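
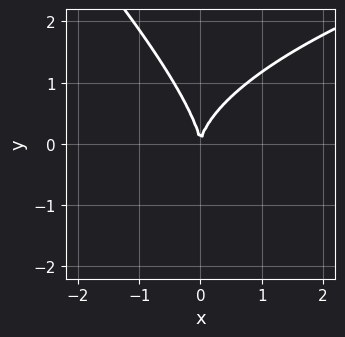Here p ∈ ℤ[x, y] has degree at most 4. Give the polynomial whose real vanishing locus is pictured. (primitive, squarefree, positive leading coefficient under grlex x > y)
x*y^2 + y^3 - 3*x^2

1. deg p = 3. The shape is more complex than any degree-2 curve.
2. From the axis intercepts and sections: one y-axis crossing is at y = 0; one x-axis crossing is at x = 0.
3. These observations pin down the coefficients.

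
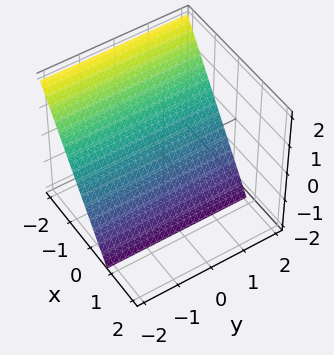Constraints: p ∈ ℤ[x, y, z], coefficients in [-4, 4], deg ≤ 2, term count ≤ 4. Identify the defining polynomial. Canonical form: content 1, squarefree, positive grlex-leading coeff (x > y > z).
(a) The degree is 1 — every cross-section is a straight line — this is a plane.
(b) Against the integer gridlines: the surface avoids every integer y-axis point in the box; one z-axis crossing is at z = -1.
(c) Together with the visible shape, these determine p as stated.

3*x + 2*z + 2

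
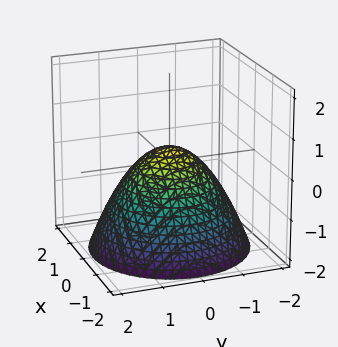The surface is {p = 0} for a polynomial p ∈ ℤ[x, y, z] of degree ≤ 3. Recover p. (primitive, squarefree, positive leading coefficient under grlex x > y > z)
2*x^2 + 2*y^2 + 3*z - 1

First, deg p = 2. No degree-1 surface has this shape.
Then, by symmetry, the surface is invariant under rotation about z: p = q(x² + y², z).
Next, from the visible intercepts: a circular section at z = -1 has radius between 1 and 2.
Finally, these observations pin down the coefficients.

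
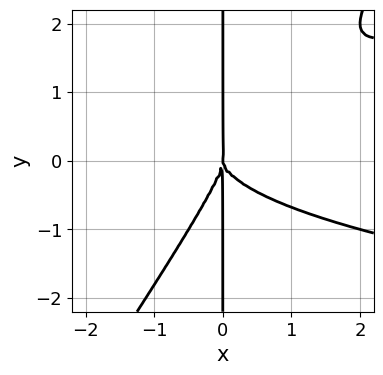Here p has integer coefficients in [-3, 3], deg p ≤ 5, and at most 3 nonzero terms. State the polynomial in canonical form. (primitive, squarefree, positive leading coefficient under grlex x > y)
First, the degree is 4 — the shape is more complex than any degree-3 curve.
Next, observable constraints: it meets the x-axis at x = 0 (among the integer gridlines); every point of the y-axis in the box is on the curve.
Finally, fitting integer coefficients to these (and the overall shape) gives p.

3*x^2*y^2 - 2*x*y^3 - 2*x^3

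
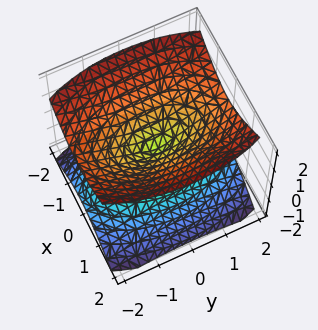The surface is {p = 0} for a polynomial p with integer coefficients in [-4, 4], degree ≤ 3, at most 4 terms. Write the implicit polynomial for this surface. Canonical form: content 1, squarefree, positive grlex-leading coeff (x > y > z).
3*x^2 + y^2 - 3*z^2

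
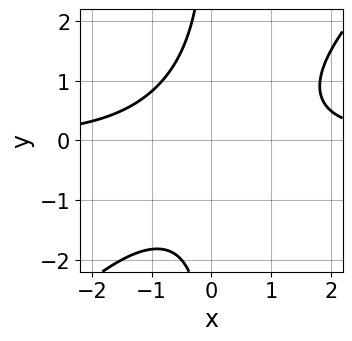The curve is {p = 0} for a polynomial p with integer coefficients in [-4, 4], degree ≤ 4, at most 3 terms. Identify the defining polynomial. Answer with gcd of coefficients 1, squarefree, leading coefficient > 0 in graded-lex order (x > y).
(a) Degree: a generic line meets the curve in up to 3 points, so deg p = 3.
(b) Against the integer gridlines: no y-intercept at any integer in the box; no x-intercept at any integer in the box.
(c) These observations pin down the coefficients.

2*x^2*y - 2*x*y^2 - 3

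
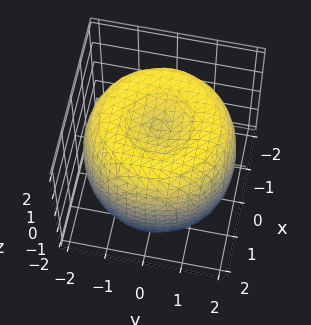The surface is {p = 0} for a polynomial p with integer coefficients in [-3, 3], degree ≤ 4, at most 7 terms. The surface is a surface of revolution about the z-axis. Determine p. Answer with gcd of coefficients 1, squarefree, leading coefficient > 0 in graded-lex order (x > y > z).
(a) deg p = 4. A generic line meets the surface in up to 4 points.
(b) Symmetries: rotational symmetry about the z-axis ⇒ p depends on x, y only through x² + y².
(c) From the visible intercepts: a circular section at z = 0 has radius between 1 and 2.
(d) Assembling these constraints gives the stated polynomial.

x^4 + 2*x^2*y^2 + y^4 - 3*x^2 - 3*y^2 + 2*z^2 - 3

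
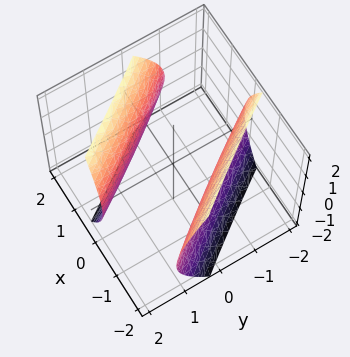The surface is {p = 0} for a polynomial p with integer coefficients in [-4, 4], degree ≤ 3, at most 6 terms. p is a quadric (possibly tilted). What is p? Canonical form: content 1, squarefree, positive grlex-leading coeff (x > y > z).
2*x^2 + 3*x*y + y^2 - z^2 - 3

I count 2 distinct pieces. Treating them together as one polynomial.
deg p = 2. The shape is more complex than any degree-1 surface.
Checking where it meets the axes: no z-intercept at any integer in the box.
Putting this together gives p.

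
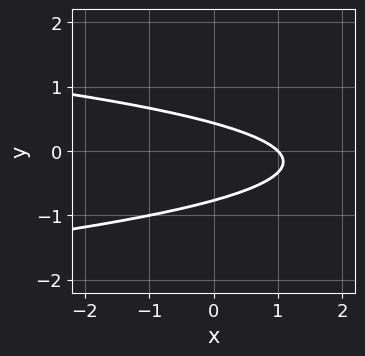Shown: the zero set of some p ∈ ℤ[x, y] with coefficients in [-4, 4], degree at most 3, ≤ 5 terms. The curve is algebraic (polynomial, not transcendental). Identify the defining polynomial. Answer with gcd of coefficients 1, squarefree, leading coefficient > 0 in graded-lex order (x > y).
3*y^2 + x + y - 1

First, deg p = 2. The shape is more complex than any degree-1 curve.
Next, from the visible intercepts: it meets the x-axis at x = 1 (among the integer gridlines).
Finally, assembling these constraints gives the stated polynomial.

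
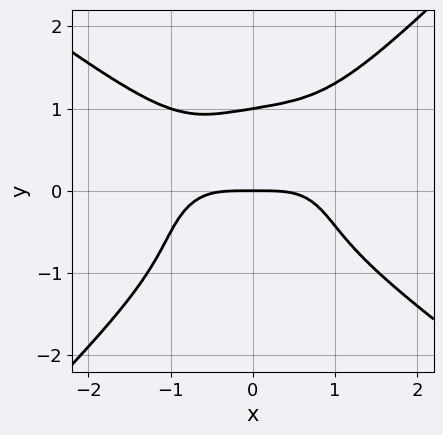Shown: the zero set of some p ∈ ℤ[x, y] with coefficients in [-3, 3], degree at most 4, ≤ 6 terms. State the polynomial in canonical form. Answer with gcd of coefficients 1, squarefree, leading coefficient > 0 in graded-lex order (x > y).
First, the degree is 4 — the shape is more complex than any degree-3 curve.
Then, against the integer gridlines: among the integer gridlines, it crosses the y-axis at y ∈ {0, 1}; it crosses the x-axis at the gridline x = 0.
Finally, the integer polynomial consistent with all of this is the stated p.

x^4 + x*y^3 - 2*y^4 + 2*y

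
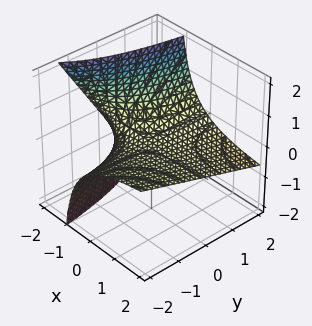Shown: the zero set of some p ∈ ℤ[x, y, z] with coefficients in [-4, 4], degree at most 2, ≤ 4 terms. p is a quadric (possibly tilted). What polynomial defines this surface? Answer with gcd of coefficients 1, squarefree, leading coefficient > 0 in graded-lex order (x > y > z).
First, degree: a generic line meets the surface in up to 2 points, so deg p = 2.
Next, from the axis intercepts and sections: one z-axis crossing is at z = 0; every point of the y-axis in the box is on the surface; every point of the x-axis in the box is on the surface.
Finally, matching integer coefficients to the picture gives p.

x*y + 2*x*z + 3*z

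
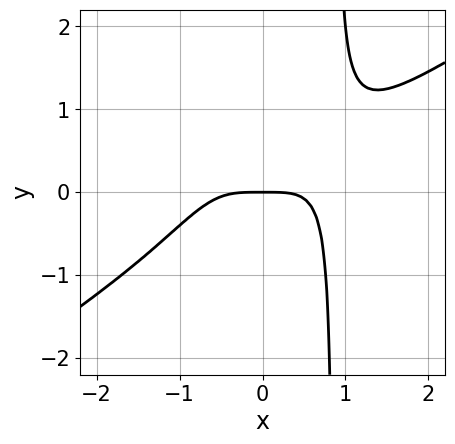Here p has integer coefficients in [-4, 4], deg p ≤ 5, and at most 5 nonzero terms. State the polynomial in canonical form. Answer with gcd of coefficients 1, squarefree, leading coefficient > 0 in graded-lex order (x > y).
2*x^4 - 3*x^3*y + 2*y

First, degree: no degree-3 curve has this shape, so deg p = 4.
Then, from the axis intercepts and sections: one x-axis crossing is at x = 0; it crosses the y-axis at the gridline y = 0.
Finally, the integer polynomial consistent with all of this is the stated p.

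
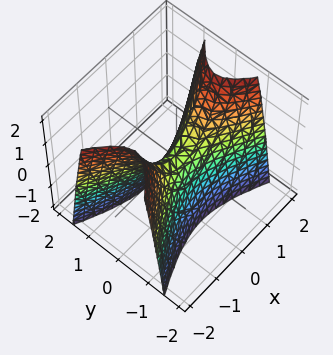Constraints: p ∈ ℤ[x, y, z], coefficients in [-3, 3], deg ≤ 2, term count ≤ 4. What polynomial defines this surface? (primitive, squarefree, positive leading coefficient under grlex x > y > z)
1. deg p = 2.
2. Symmetries: the y ↦ −y reflection is a symmetry, so y appears only in even powers; mirror symmetry x ↦ −x ⇒ only even powers of x.
3. Checking where it meets the axes: it crosses the z-axis at the gridline z = 0; one y-axis crossing is at y = 0; one x-axis crossing is at x = 0.
4. Solving for integer coefficients yields p as stated.

x^2 - 3*y^2 - z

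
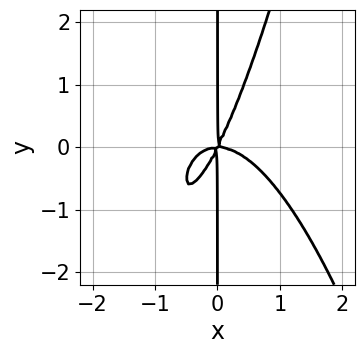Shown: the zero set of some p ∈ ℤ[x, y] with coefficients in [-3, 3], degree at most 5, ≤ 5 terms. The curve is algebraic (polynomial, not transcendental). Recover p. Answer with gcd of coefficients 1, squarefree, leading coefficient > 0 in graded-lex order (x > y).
Degree: the shape is more complex than any degree-3 curve, so deg p = 4.
From the axis intercepts and sections: the visible y-axis segment lies entirely on the curve.
Matching integer coefficients to the picture gives p.

2*x^4 + 2*x^2*y - x*y^2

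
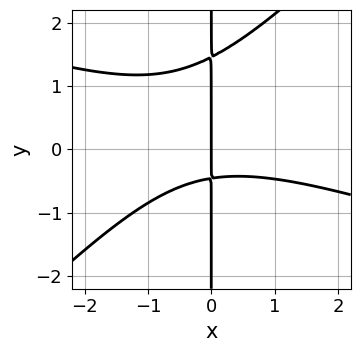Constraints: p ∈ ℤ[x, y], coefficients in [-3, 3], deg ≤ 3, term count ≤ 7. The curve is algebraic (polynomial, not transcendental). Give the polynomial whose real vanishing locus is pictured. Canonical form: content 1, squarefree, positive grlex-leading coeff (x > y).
1. deg p = 3. A generic line meets the curve in up to 3 points.
2. Against the integer gridlines: every point of the y-axis in the box is on the curve; it meets the x-axis at x = 0 (among the integer gridlines).
3. Together with the visible shape, these determine p as stated.

x^3 + 2*x^2*y - 3*x*y^2 + 3*x*y + 2*x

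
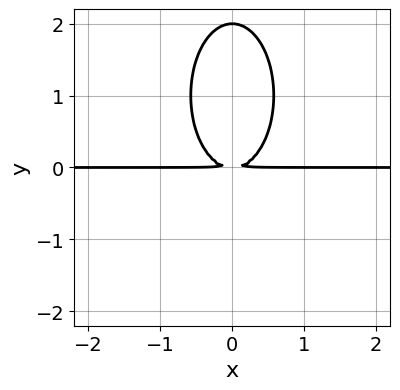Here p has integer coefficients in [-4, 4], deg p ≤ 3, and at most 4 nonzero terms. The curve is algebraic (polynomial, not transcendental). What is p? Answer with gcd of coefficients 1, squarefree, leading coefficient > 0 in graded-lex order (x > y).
3*x^2*y + y^3 - 2*y^2

1. deg p = 3.
2. Symmetries: it's symmetric under x → −x, forcing even powers of x.
3. From the axis intercepts and sections: every point of the x-axis in the box is on the curve; it crosses the y-axis at the gridline y = 2.
4. These observations pin down the coefficients.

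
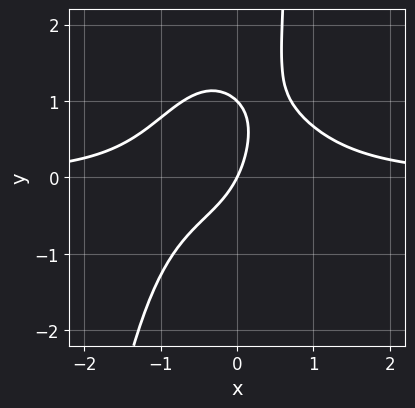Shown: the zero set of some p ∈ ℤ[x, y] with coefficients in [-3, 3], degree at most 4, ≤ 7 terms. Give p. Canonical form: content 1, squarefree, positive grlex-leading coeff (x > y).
First, the degree is 4 — the shape is more complex than any degree-3 curve.
Next, against the integer gridlines: among the integer gridlines, it crosses the y-axis at y ∈ {0, 1}; it meets the x-axis at x = 0 (among the integer gridlines).
Finally, the integer polynomial consistent with all of this is the stated p.

2*x^3*y + x*y^2 - y^2 - 2*x + y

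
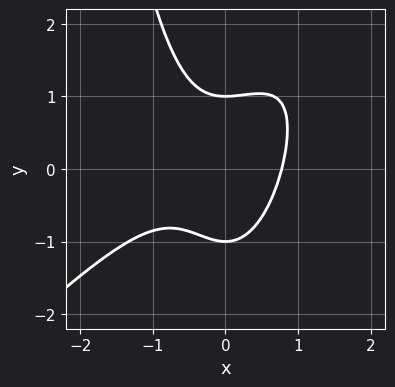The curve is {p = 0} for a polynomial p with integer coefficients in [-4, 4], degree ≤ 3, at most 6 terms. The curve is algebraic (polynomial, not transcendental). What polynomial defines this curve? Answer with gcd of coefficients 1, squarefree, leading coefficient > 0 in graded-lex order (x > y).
3*x^3 - 3*x^2*y + x^2 + 2*y^2 - 2

The degree is 3 — no degree-2 curve has this shape.
From the axis intercepts and sections: the y-axis gridline crossings are at y ∈ {-1, 1}.
Solving for integer coefficients yields p as stated.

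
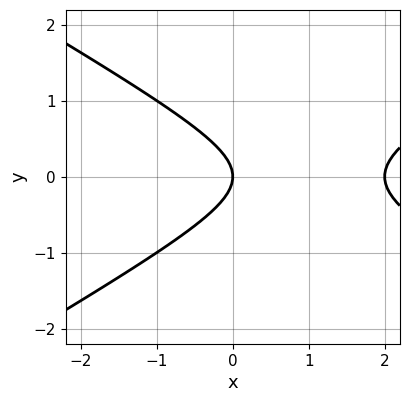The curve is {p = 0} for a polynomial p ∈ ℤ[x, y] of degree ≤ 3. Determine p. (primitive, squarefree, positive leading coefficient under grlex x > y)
x^2 - 3*y^2 - 2*x

First, degree: the shape is more complex than any degree-1 curve, so deg p = 2.
Next, symmetries: it's symmetric under y → −y, forcing even powers of y.
Next, checking where it meets the axes: among the integer gridlines, it crosses the x-axis at x ∈ {0, 2}; it crosses the y-axis at the gridline y = 0.
Finally, these observations pin down the coefficients.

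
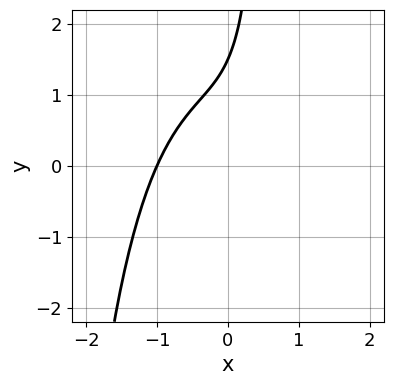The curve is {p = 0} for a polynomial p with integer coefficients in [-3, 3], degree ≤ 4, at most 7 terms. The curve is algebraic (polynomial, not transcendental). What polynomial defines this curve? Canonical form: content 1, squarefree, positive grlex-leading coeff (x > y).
3*x^3 + x^2*y + 3*x*y - 2*y + 3

(a) The degree is 3 — the shape is more complex than any degree-2 curve.
(b) Against the integer gridlines: one x-axis crossing is at x = -1.
(c) The integer polynomial consistent with all of this is the stated p.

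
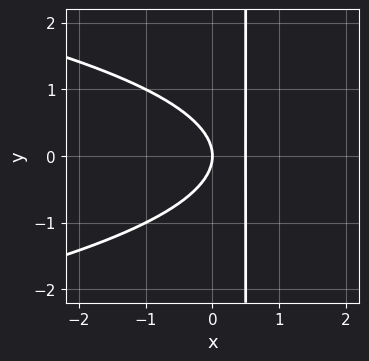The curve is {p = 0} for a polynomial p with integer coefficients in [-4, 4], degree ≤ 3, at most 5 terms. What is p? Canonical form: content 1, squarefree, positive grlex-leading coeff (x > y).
2*x*y^2 + 2*x^2 - y^2 - x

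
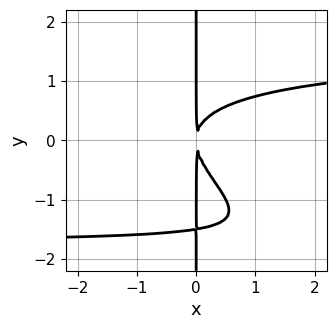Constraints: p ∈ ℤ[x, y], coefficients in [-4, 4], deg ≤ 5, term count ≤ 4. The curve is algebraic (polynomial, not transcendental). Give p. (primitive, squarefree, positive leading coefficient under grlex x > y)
(a) The degree is 4 — the shape is more complex than any degree-3 curve.
(b) Against the integer gridlines: the visible y-axis segment lies entirely on the curve.
(c) Solving for integer coefficients yields p as stated.

x^2*y^2 + 2*x*y^3 + 3*x*y^2 - 3*x^2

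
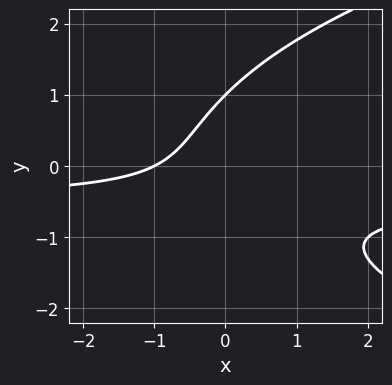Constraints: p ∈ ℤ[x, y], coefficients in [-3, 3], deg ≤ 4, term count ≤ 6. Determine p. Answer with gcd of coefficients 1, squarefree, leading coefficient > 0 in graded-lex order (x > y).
y^3 - 2*x*y - x - 1

deg p = 3. The shape is more complex than any degree-2 curve.
Against the integer gridlines: it meets the x-axis at x = -1 (among the integer gridlines); one y-axis crossing is at y = 1.
Assembling these constraints gives the stated polynomial.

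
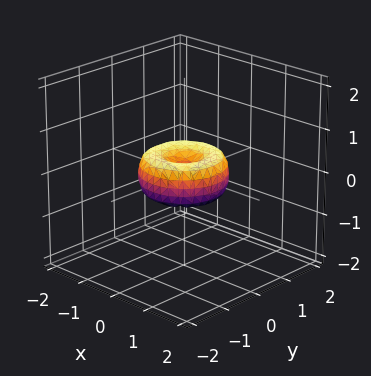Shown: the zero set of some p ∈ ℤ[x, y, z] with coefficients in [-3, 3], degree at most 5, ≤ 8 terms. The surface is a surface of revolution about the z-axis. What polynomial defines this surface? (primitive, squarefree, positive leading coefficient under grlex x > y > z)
x^4 + 2*x^2*y^2 + y^4 - x^2 - y^2 + z^2

First, degree: a generic line meets the surface in up to 4 points, so deg p = 4.
Next, by symmetry, the surface is invariant under rotation about z: p = q(x² + y², z).
Next, reading off the gridlines: a circular section at z = 0 has radius exactly 1; the x-axis gridline crossings are at x ∈ {-1, 0, 1}; the y-axis gridline crossings are at y ∈ {-1, 0, 1}.
Finally, the integer polynomial consistent with all of this is the stated p.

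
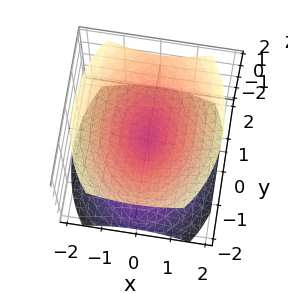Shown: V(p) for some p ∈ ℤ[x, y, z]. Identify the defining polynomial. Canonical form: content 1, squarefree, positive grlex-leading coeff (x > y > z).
I count 2 distinct pieces.
The degree is 2 — a double cone through the origin; a quadric.
Symmetries: the z ↦ −z reflection is a symmetry, so z appears only in even powers; the x ↦ −x reflection is a symmetry, so x appears only in even powers; mirror symmetry y ↦ −y ⇒ only even powers of y.
From the axis intercepts and sections: it meets the y-axis at y = 0 (among the integer gridlines); it crosses the z-axis at the gridline z = 0.
These observations pin down the coefficients.

2*x^2 + y^2 - 2*z^2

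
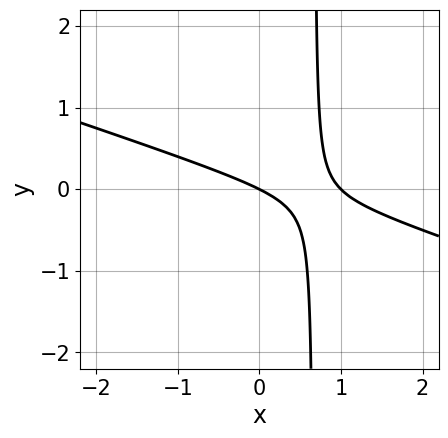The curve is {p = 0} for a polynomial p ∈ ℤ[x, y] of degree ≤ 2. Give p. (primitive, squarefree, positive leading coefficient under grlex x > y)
Degree: a generic line meets the curve in up to 2 points, so deg p = 2.
Observable constraints: it crosses the y-axis at the gridline y = 0; the x-axis gridline crossings are at x ∈ {0, 1}.
These observations pin down the coefficients.

x^2 + 3*x*y - x - 2*y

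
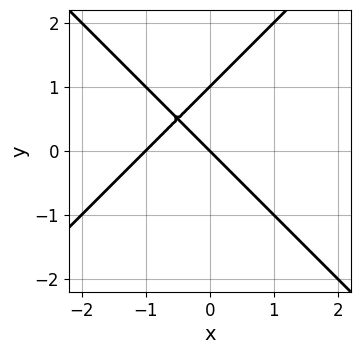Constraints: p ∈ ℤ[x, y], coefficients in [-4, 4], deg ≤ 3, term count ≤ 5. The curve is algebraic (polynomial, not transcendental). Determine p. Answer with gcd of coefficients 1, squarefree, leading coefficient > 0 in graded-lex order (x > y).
(a) Degree: the shape is more complex than any degree-1 curve, so deg p = 2.
(b) From the visible intercepts: among the integer gridlines, it crosses the x-axis at x ∈ {-1, 0}; the y-axis gridline crossings are at y ∈ {0, 1}.
(c) These observations pin down the coefficients.

x^2 - y^2 + x + y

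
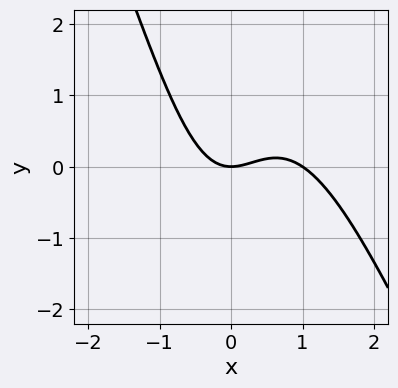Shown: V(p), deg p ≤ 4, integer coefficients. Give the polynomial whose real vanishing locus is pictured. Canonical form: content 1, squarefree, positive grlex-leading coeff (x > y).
deg p = 3. The shape is more complex than any degree-2 curve.
Against the integer gridlines: the x-axis gridline crossings are at x ∈ {0, 1}; it crosses the y-axis at the gridline y = 0.
Solving for integer coefficients yields p as stated.

2*x^3 + x^2*y - 2*x^2 + 2*y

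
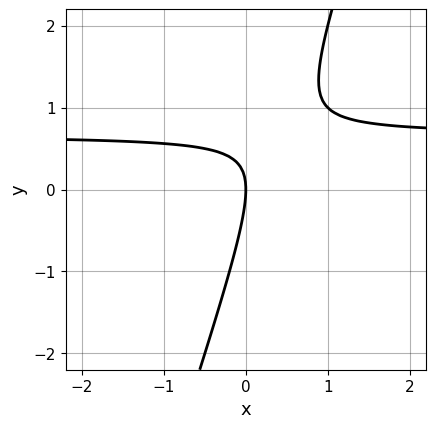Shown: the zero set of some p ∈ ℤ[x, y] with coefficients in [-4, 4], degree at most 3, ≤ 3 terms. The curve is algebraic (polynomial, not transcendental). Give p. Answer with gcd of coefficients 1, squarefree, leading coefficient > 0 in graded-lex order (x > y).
3*x*y - y^2 - 2*x

1. Degree: a generic line meets the curve in up to 2 points, so deg p = 2.
2. From the visible intercepts: it crosses the y-axis at the gridline y = 0; it crosses the x-axis at the gridline x = 0.
3. The integer polynomial consistent with all of this is the stated p.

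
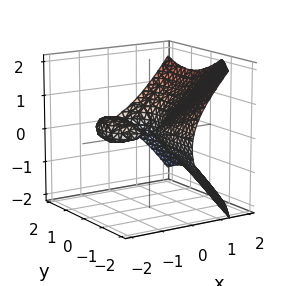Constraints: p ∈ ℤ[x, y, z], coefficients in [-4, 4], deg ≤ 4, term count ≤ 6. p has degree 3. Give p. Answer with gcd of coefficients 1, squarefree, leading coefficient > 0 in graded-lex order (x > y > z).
x^3 + x*y^2 - 2*x*y - 3*z^2

1. I count 2 distinct pieces.
2. Degree: no degree-2 surface has this shape, so deg p = 3.
3. From the axis intercepts and sections: it crosses the x-axis at the gridline x = 0; it crosses the z-axis at the gridline z = 0.
4. Solving for integer coefficients yields p as stated.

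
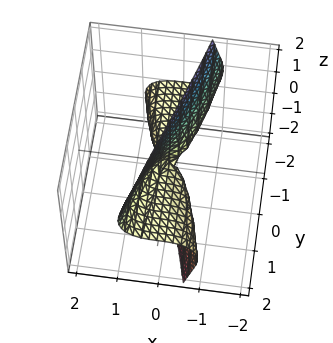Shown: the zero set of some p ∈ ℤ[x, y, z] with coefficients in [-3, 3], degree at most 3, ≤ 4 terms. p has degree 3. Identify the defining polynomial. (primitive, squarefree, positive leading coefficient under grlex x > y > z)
2*x^3 + 3*x*z^2 - 2*y*z

Degree: a generic line meets the surface in up to 3 points, so deg p = 3.
From the visible intercepts: every point of the y-axis in the box is on the surface; every point of the z-axis in the box is on the surface; it meets the x-axis at x = 0 (among the integer gridlines).
These observations pin down the coefficients.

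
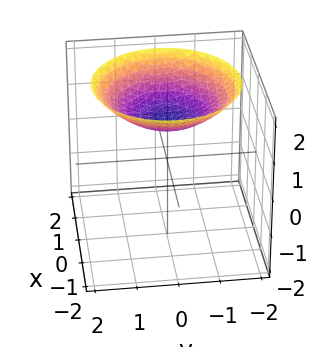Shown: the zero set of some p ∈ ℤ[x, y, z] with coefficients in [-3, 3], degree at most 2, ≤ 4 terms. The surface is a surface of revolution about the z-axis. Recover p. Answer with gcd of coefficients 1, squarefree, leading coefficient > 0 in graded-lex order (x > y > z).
(a) The degree is 2 — the shape is more complex than any degree-1 surface.
(b) By symmetry, the z-axis is an axis of rotation, so x and y enter only as x² + y².
(c) Against the integer gridlines: the surface avoids every integer y-axis point in the box; it crosses the z-axis at the gridline z = 1.
(d) Assembling these constraints gives the stated polynomial.

x^2 + y^2 - 3*z + 3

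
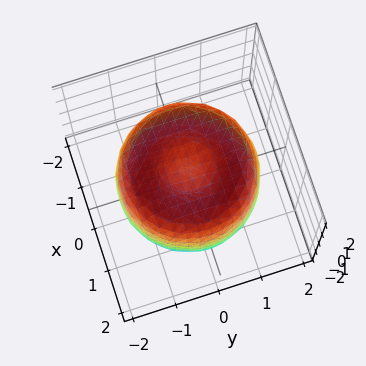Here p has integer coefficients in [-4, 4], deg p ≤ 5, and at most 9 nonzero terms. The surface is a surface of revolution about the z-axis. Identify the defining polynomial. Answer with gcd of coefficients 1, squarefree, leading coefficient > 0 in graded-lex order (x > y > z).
x^4 + 2*x^2*y^2 + y^4 - 2*x^2 - 2*y^2 + z^2 - 1

Degree: a generic line meets the surface in up to 4 points, so deg p = 4.
Symmetries: the z-axis is an axis of rotation, so x and y enter only as x² + y².
Observable constraints: a circular section at z = 0 has radius between 1 and 2; among the integer gridlines, it crosses the z-axis at z ∈ {-1, 1}.
Solving for integer coefficients yields p as stated.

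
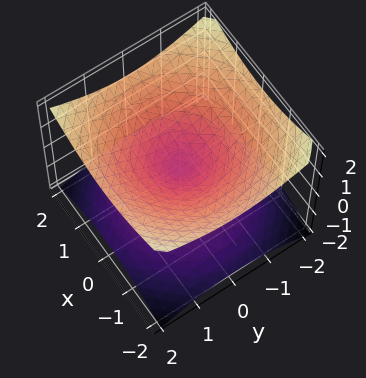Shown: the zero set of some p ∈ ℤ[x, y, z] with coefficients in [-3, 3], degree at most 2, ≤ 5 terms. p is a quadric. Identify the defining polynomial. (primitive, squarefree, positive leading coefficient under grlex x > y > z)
First, degree: a double cone through the origin; a quadric, so deg p = 2.
Next, symmetry: every cross-section ⟂ z is a circle, so x, y appear only via x² + y²; the z ↦ −z reflection is a symmetry, so z appears only in even powers.
Then, reading off the gridlines: it meets the y-axis at y = 0 (among the integer gridlines); it crosses the x-axis at the gridline x = 0; it meets the z-axis at z = 0 (among the integer gridlines); a circular section at z = -1 has radius between 1 and 2.
Finally, together with the visible shape, these determine p as stated.

x^2 + y^2 - 2*z^2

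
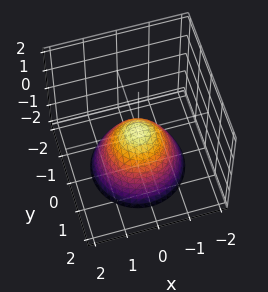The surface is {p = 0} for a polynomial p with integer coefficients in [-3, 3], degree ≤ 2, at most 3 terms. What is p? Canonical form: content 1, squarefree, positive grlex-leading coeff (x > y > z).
(a) The degree is 2 — a single bowl opening along one axis; a quadric.
(b) Symmetries: rotational symmetry about the z-axis ⇒ p depends on x, y only through x² + y².
(c) From the visible intercepts: it crosses the y-axis at the gridline y = 0; a circular section at z = -1 has radius exactly 1; it crosses the x-axis at the gridline x = 0; it meets the z-axis at z = 0 (among the integer gridlines).
(d) Together with the visible shape, these determine p as stated.

x^2 + y^2 + z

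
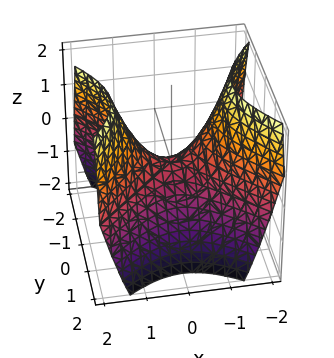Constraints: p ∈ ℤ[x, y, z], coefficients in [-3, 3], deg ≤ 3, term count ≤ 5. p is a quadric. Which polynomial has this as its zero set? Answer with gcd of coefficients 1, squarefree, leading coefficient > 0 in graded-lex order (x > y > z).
x^2 - y^2 - z

(a) deg p = 2.
(b) Symmetries: mirror symmetry y ↦ −y ⇒ only even powers of y; it's symmetric under x → −x, forcing even powers of x.
(c) From the visible intercepts: one y-axis crossing is at y = 0; one x-axis crossing is at x = 0; one z-axis crossing is at z = 0.
(d) Solving for integer coefficients yields p as stated.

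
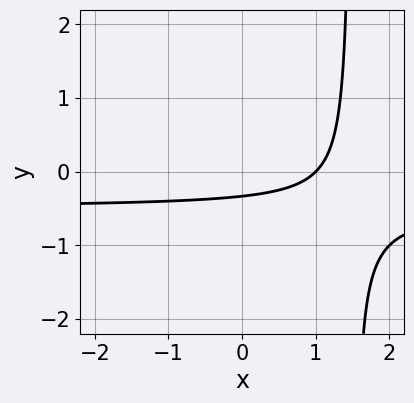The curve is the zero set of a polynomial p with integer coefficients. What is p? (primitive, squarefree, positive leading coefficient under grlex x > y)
1. deg p = 2. The shape is more complex than any degree-1 curve.
2. Checking where it meets the axes: one x-axis crossing is at x = 1.
3. The integer polynomial consistent with all of this is the stated p.

2*x*y + x - 3*y - 1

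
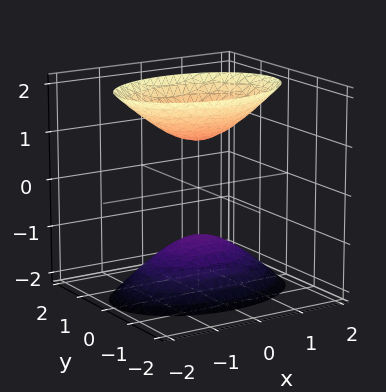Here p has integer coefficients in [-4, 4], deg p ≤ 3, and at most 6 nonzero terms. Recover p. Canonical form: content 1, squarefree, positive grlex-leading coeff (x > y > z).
x^2 + 2*y^2 - z^2 + 1

First, I count 2 distinct pieces. Treating them together as one polynomial.
Next, deg p = 2. Two separate bowl-shaped sheets opening away from each other; a quadric.
Then, symmetries: mirror symmetry y ↦ −y ⇒ only even powers of y; mirror symmetry x ↦ −x ⇒ only even powers of x; the z ↦ −z reflection is a symmetry, so z appears only in even powers.
Next, observable constraints: the z-axis gridline crossings are at z ∈ {-1, 1}; the surface avoids every integer y-axis point in the box; the surface avoids every integer x-axis point in the box.
Finally, assembling these constraints gives the stated polynomial.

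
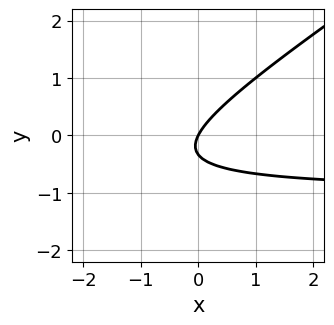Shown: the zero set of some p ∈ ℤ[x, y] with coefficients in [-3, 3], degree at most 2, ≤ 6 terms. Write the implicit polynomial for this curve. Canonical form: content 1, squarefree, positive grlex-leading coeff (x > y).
(a) Degree: the shape is more complex than any degree-1 curve, so deg p = 2.
(b) From the axis intercepts and sections: it crosses the y-axis at the gridline y = 0; it crosses the x-axis at the gridline x = 0.
(c) Assembling these constraints gives the stated polynomial.

2*x*y - 3*y^2 + 2*x - y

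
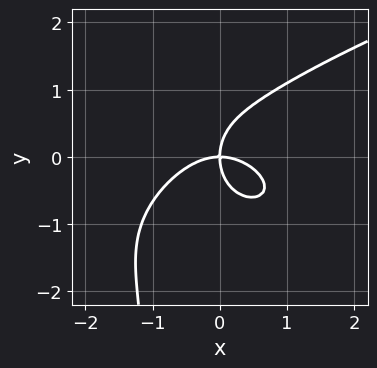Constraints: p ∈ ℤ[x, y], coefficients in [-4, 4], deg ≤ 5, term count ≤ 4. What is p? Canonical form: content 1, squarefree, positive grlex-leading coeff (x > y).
1. deg p = 4.
2. Observable constraints: it crosses the y-axis at the gridline y = 0; one x-axis crossing is at x = 0.
3. The integer polynomial consistent with all of this is the stated p.

2*x*y^3 - 2*x^3 + 2*y^3 - 3*x*y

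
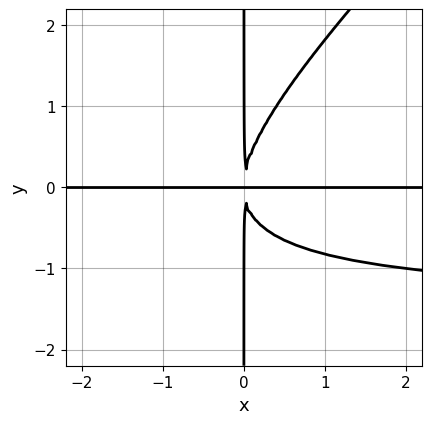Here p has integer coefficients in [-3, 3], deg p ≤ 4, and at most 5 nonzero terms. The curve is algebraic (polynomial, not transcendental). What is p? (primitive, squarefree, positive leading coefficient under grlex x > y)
2*x^2*y^2 - 2*x*y^3 + 3*x^2*y

deg p = 4. No degree-3 curve has this shape.
From the axis intercepts and sections: the visible x-axis segment lies entirely on the curve; every point of the y-axis in the box is on the curve.
Together with the visible shape, these determine p as stated.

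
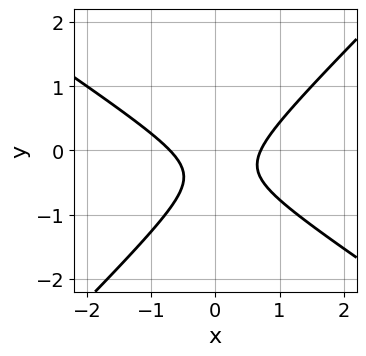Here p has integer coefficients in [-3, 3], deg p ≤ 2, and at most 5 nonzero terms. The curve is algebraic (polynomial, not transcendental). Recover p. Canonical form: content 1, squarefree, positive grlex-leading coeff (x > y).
The degree is 2 — the shape is more complex than any degree-1 curve.
Checking where it meets the axes: it misses every integer gridline on the y-axis.
Putting this together gives p.

2*x^2 + x*y - 3*y^2 - 2*y - 1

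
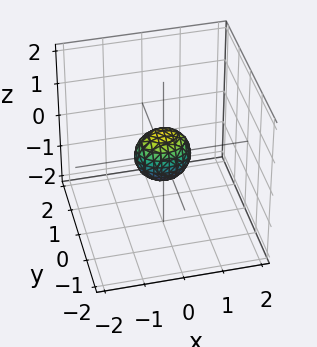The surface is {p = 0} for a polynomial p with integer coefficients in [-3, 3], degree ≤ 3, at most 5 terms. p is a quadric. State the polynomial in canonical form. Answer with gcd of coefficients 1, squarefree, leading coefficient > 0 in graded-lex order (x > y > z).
2*x^2 + 3*y^2 + 2*z^2 - 1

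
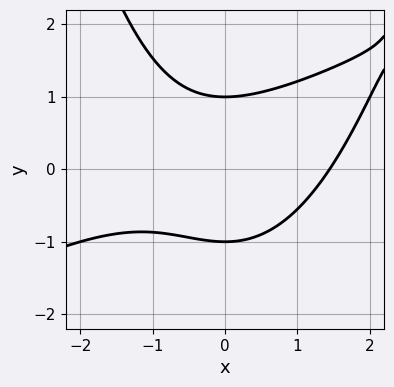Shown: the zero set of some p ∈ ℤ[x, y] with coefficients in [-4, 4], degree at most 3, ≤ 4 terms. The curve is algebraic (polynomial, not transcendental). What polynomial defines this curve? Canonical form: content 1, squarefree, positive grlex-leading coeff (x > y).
x^3 - 2*x^2*y + 3*y^2 - 3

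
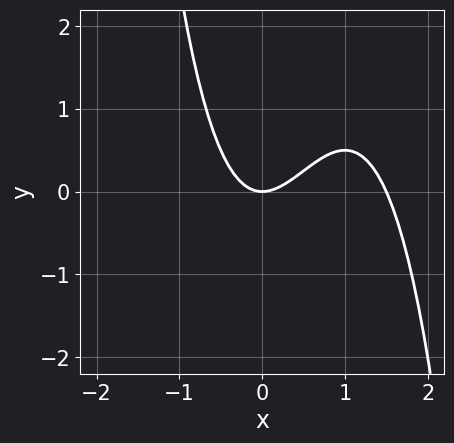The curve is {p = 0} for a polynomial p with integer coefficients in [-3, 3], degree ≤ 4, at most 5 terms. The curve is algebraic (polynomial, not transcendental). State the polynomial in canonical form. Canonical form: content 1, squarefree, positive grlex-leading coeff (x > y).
2*x^3 - 3*x^2 + 2*y

1. The degree is 3 — the shape is more complex than any degree-2 curve.
2. Reading off the gridlines: one y-axis crossing is at y = 0; it meets the x-axis at x = 0 (among the integer gridlines).
3. Solving for integer coefficients yields p as stated.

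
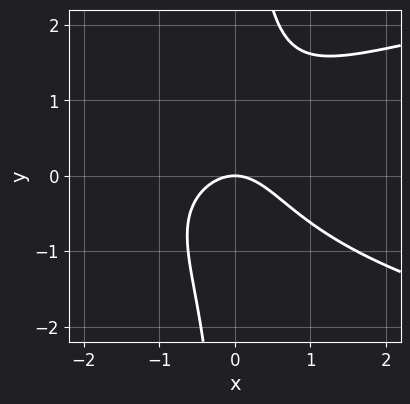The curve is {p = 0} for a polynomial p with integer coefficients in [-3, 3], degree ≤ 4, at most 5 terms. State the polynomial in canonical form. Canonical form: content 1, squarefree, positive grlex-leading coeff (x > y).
First, degree: the shape is more complex than any degree-2 curve, so deg p = 3.
Then, from the visible intercepts: it crosses the x-axis at the gridline x = 0; one y-axis crossing is at y = 0.
Finally, these observations pin down the coefficients.

x*y^2 - x^2 - y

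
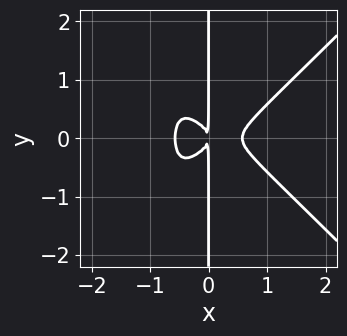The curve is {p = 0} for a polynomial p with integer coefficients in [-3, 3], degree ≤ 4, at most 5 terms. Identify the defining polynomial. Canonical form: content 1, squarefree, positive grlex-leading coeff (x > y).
The degree is 4 — no degree-3 curve has this shape.
Symmetries: mirror symmetry y ↦ −y ⇒ only even powers of y.
From the axis intercepts and sections: the visible y-axis segment lies entirely on the curve.
Putting this together gives p.

3*x^4 - 3*x^2*y^2 - 3*x*y^2 - x^2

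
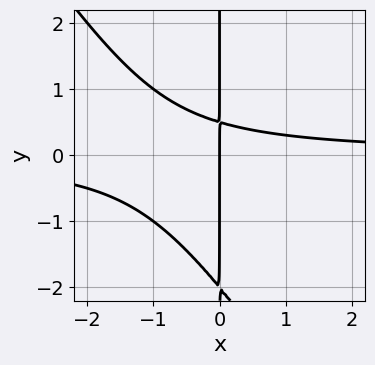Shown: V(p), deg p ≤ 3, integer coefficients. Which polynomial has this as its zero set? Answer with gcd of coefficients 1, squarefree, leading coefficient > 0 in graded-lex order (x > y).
Degree: no degree-2 curve has this shape, so deg p = 3.
Observable constraints: it meets the x-axis at x = 0 (among the integer gridlines); every point of the y-axis in the box is on the curve.
Solving for integer coefficients yields p as stated.

3*x^2*y + 2*x*y^2 + 3*x*y - 2*x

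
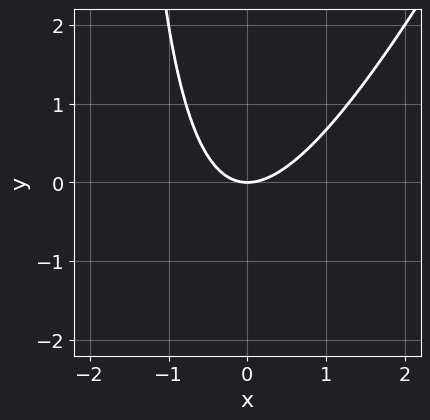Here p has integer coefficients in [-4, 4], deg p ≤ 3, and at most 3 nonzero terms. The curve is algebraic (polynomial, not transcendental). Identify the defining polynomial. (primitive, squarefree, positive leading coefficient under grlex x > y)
First, the degree is 2 — a generic line meets the curve in up to 2 points.
Next, against the integer gridlines: one x-axis crossing is at x = 0; it meets the y-axis at y = 0 (among the integer gridlines).
Finally, the integer polynomial consistent with all of this is the stated p.

2*x^2 - x*y - 2*y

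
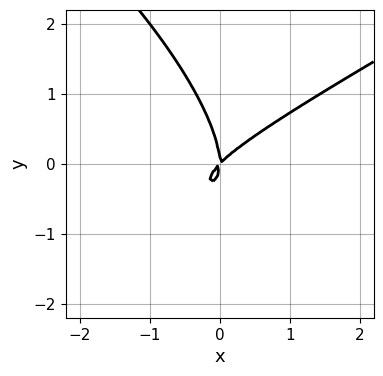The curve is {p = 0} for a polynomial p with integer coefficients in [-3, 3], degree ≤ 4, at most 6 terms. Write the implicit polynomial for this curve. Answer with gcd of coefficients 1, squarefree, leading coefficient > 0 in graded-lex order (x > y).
x^3 - 2*x*y^2 - 2*y^3 + 3*x^2 - 3*x*y

Degree: the shape is more complex than any degree-2 curve, so deg p = 3.
From the axis intercepts and sections: one y-axis crossing is at y = 0; one x-axis crossing is at x = 0.
Matching integer coefficients to the picture gives p.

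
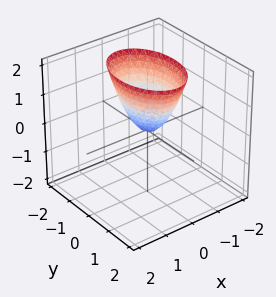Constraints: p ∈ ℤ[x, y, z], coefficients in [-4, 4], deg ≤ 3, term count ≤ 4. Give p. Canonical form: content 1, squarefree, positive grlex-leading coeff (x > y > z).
2*x^2 + y^2 - z

(a) The degree is 2 — a paraboloid; a quadric.
(b) Symmetries: mirror symmetry y ↦ −y ⇒ only even powers of y; mirror symmetry x ↦ −x ⇒ only even powers of x.
(c) Reading off the gridlines: it meets the y-axis at y = 0 (among the integer gridlines); it crosses the x-axis at the gridline x = 0; it meets the z-axis at z = 0 (among the integer gridlines).
(d) Putting this together gives p.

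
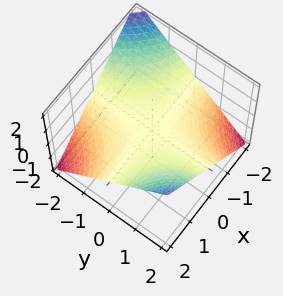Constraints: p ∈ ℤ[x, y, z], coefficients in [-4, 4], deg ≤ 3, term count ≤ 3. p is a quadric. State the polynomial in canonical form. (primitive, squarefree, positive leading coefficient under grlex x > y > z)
First, deg p = 2. A saddle surface; a quadric.
Then, checking where it meets the axes: the visible x-axis segment lies entirely on the surface; one z-axis crossing is at z = 0; the visible y-axis segment lies entirely on the surface.
Finally, matching integer coefficients to the picture gives p.

x*y - 2*z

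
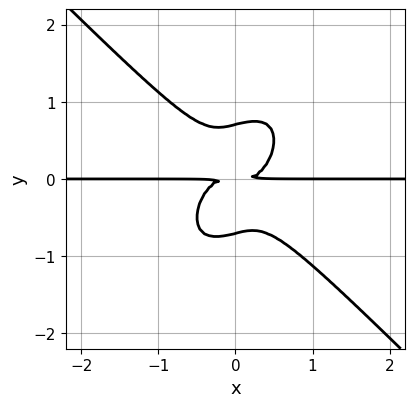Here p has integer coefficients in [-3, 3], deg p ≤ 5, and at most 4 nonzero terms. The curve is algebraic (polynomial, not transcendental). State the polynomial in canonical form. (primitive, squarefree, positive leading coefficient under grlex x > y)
3*x^3*y - x*y^3 + 2*y^4 - y^2

First, the degree is 4 — the shape is more complex than any degree-3 curve.
Next, checking where it meets the axes: every point of the x-axis in the box is on the curve.
Finally, fitting integer coefficients to these (and the overall shape) gives p.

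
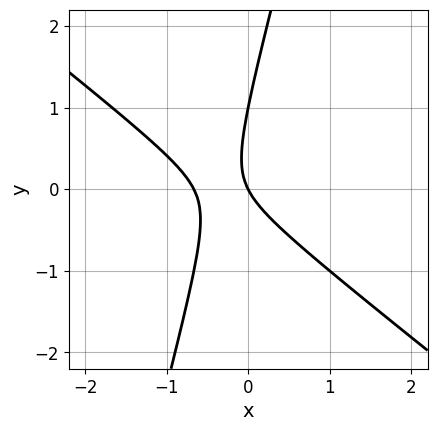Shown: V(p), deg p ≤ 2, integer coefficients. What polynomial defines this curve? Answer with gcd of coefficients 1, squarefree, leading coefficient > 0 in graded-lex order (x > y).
3*x^2 + 3*x*y - y^2 + 2*x + y

(a) deg p = 2.
(b) Observable constraints: it crosses the x-axis at the gridline x = 0; among the integer gridlines, it crosses the y-axis at y ∈ {0, 1}.
(c) Solving for integer coefficients yields p as stated.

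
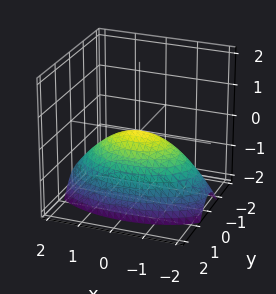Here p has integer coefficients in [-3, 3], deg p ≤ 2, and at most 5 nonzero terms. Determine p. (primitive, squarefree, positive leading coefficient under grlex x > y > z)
x^2 + 3*y^2 + 3*z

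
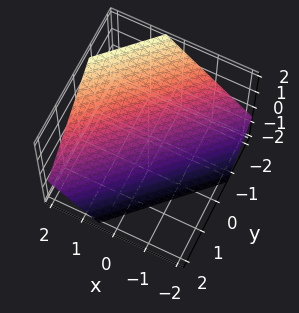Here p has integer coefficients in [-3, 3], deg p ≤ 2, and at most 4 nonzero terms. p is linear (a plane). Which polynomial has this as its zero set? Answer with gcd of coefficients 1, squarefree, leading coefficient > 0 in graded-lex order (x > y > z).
3*x - 3*y - 3*z - 2

1. deg p = 1.
2. The integer polynomial consistent with all of this is the stated p.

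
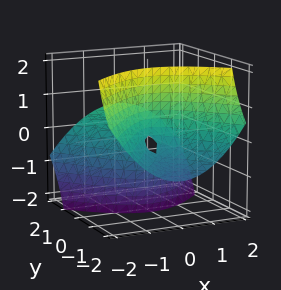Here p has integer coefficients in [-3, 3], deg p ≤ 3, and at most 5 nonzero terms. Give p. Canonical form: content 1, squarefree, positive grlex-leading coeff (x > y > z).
2*x^2 - y^2 + 3*y*z + z

1. deg p = 2. The shape is more complex than any degree-1 surface.
2. Observable constraints: one z-axis crossing is at z = 0; one x-axis crossing is at x = 0; it crosses the y-axis at the gridline y = 0.
3. Fitting integer coefficients to these (and the overall shape) gives p.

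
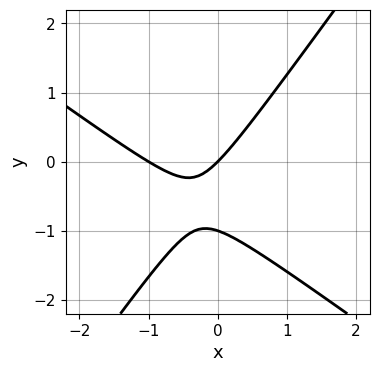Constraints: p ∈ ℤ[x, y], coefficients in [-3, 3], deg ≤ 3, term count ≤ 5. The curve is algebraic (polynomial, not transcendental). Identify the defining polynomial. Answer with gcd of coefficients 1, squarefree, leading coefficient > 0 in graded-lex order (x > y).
3*x^2 + 2*x*y - 3*y^2 + 3*x - 3*y

First, degree: no degree-1 curve has this shape, so deg p = 2.
Next, observable constraints: among the integer gridlines, it crosses the x-axis at x ∈ {-1, 0}; the y-axis gridline crossings are at y ∈ {-1, 0}.
Finally, these observations pin down the coefficients.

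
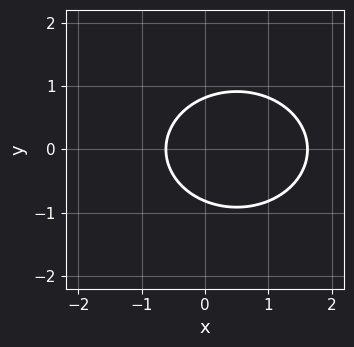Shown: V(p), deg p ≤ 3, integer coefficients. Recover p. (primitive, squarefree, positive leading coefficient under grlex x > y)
2*x^2 + 3*y^2 - 2*x - 2

(a) Degree: a generic line meets the curve in up to 2 points, so deg p = 2.
(b) Symmetries: it's symmetric under y → −y, forcing even powers of y.
(c) These observations pin down the coefficients.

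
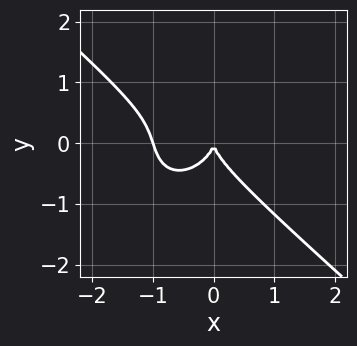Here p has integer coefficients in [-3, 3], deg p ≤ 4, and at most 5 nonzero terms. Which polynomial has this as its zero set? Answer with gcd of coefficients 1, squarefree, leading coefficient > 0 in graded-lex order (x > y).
(a) Degree: the shape is more complex than any degree-2 curve, so deg p = 3.
(b) Against the integer gridlines: one y-axis crossing is at y = 0; the x-axis gridline crossings are at x ∈ {-1, 0}.
(c) Together with the visible shape, these determine p as stated.

3*x^3 + x^2*y + 3*y^3 + 3*x^2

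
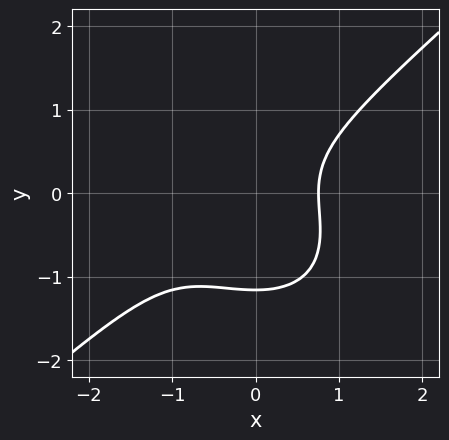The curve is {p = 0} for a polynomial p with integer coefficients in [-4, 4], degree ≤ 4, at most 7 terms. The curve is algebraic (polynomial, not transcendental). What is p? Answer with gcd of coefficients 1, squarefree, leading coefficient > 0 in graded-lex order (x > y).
1. deg p = 3. No degree-2 curve has this shape.
2. Matching integer coefficients to the picture gives p.

2*x^3 - 3*y^3 + 2*x^2 - 2*y^2 - 2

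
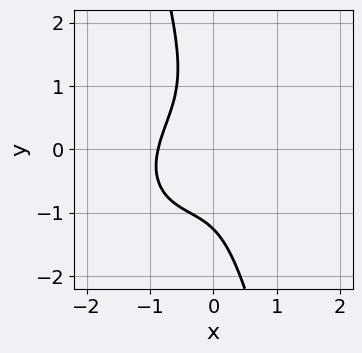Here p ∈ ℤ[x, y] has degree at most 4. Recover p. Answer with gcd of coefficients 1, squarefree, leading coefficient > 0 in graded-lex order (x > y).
3*x^3 - 2*x^2*y + 3*x*y^2 + y^3 + 2

First, degree: the shape is more complex than any degree-2 curve, so deg p = 3.
Finally, solving for integer coefficients yields p as stated.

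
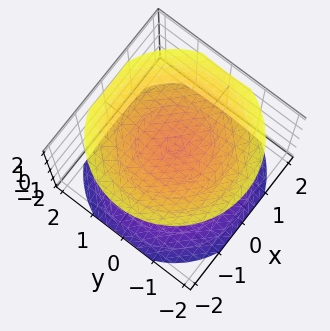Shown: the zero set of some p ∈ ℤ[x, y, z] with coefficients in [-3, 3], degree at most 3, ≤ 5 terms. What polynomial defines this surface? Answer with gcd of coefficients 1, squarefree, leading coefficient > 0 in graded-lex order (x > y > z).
2*x^2 + 2*y^2 - 3*z^2 + 3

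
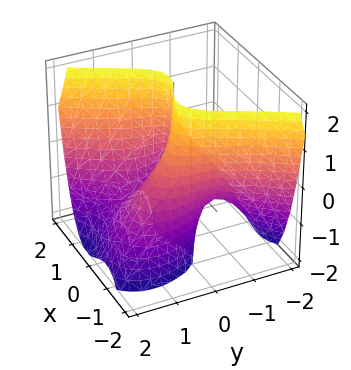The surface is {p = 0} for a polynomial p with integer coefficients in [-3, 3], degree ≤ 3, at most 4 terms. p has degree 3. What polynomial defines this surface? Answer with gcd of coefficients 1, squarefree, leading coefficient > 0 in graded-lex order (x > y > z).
(a) Degree: a generic line meets the surface in up to 3 points, so deg p = 3.
(b) Reading off the gridlines: it crosses the y-axis at the gridline y = 0; the x-axis gridline crossings are at x ∈ {-1, 0, 1}.
(c) Solving for integer coefficients yields p as stated. Check: (0, 0, 1) on the z-axis lies on the surface, and p(0, 0, 1) = 0. ✓

2*x^3 - y^3 - 2*y*z - 2*x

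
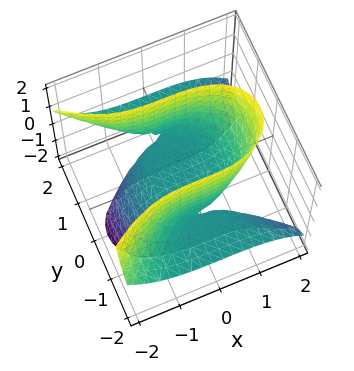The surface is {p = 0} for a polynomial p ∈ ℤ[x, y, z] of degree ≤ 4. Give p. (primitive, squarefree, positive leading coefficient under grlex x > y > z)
First, degree: a generic line meets the surface in up to 3 points, so deg p = 3.
Then, from the visible intercepts: it crosses the z-axis at the gridline z = 0; it crosses the x-axis at the gridline x = 0.
Finally, fitting integer coefficients to these (and the overall shape) gives p.

x^3 + 3*y^2*z - 3*z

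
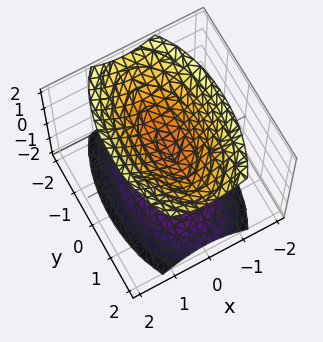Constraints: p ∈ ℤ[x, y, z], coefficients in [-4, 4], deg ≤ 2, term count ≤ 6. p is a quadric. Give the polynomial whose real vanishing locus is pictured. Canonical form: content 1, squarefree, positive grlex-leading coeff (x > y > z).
3*x^2 + y^2 - 2*z^2 + 1

(a) There are 2 components.
(b) The degree is 2 — two separate bowl-shaped sheets opening away from each other; a quadric.
(c) Symmetries: mirror symmetry y ↦ −y ⇒ only even powers of y; the x ↦ −x reflection is a symmetry, so x appears only in even powers; the z ↦ −z reflection is a symmetry, so z appears only in even powers.
(d) Against the integer gridlines: it misses every integer gridline on the x-axis; it misses every integer gridline on the y-axis.
(e) Fitting integer coefficients to these (and the overall shape) gives p.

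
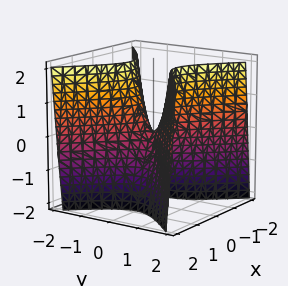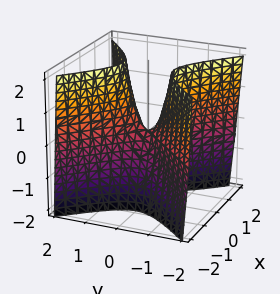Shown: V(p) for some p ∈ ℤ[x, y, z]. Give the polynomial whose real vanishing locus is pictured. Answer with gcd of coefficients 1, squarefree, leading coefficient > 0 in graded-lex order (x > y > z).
3*x^2 - 3*y^2 + z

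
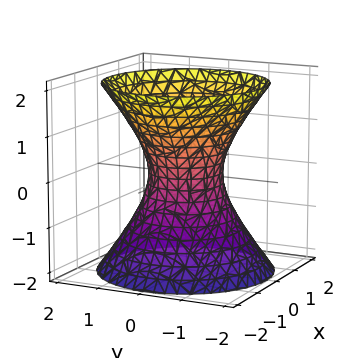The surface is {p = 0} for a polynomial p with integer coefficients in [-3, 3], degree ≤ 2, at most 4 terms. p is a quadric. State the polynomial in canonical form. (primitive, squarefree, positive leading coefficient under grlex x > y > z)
3*x^2 + 3*y^2 - 2*z^2 - 2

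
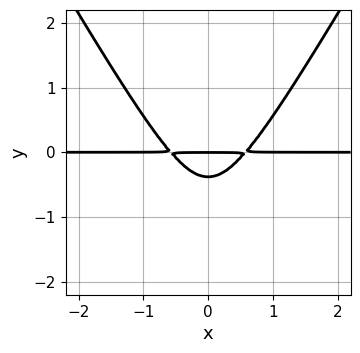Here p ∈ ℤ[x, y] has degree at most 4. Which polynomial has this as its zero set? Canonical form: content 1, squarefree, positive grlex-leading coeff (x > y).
First, the degree is 3 — no degree-2 curve has this shape.
Then, symmetries: the x ↦ −x reflection is a symmetry, so x appears only in even powers.
Next, observable constraints: one y-axis crossing is at y = 0; every point of the x-axis in the box is on the curve.
Finally, solving for integer coefficients yields p as stated.

3*x^2*y - y^3 - 3*y^2 - y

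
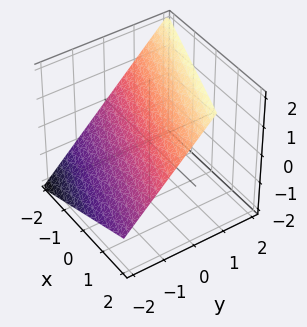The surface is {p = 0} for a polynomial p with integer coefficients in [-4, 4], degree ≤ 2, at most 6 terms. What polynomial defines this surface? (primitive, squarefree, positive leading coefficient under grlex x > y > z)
x + 3*y - 3*z + 2

(a) deg p = 1. The surface is flat (a plane).
(b) Reading off the gridlines: it crosses the x-axis at the gridline x = -2.
(c) Matching integer coefficients to the picture gives p.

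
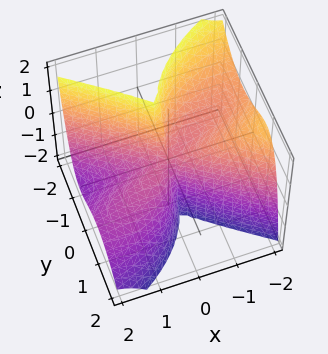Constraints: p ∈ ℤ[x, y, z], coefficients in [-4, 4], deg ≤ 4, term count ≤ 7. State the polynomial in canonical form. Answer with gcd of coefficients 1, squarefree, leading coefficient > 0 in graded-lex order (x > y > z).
x^3 + 2*x^2*z + 2*x*y*z + 3*y^3 + y^2*z

1. Degree: no degree-2 surface has this shape, so deg p = 3.
2. Observable constraints: one y-axis crossing is at y = 0; every point of the z-axis in the box is on the surface; it crosses the x-axis at the gridline x = 0.
3. Putting this together gives p.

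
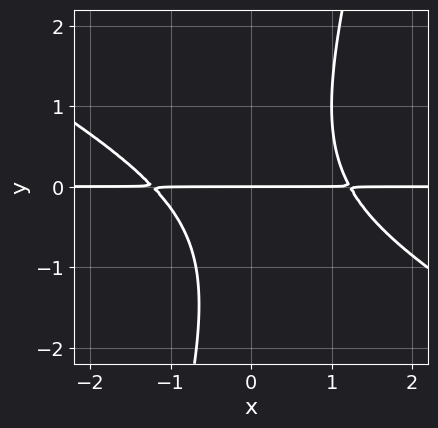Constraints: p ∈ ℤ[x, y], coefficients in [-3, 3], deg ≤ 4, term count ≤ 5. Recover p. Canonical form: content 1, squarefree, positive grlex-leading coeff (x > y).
2*x^2*y + 3*x*y^2 - y^3 - y^2 - 3*y

1. The degree is 3 — a generic line meets the curve in up to 3 points.
2. From the axis intercepts and sections: it crosses the y-axis at the gridline y = 0; the visible x-axis segment lies entirely on the curve.
3. Matching integer coefficients to the picture gives p.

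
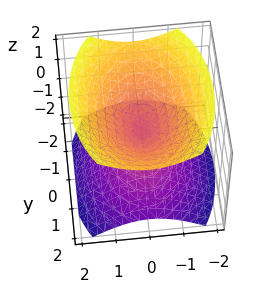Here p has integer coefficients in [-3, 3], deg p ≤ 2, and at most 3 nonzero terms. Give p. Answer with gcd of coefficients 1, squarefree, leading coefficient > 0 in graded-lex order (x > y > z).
2*x^2 + y^2 - 2*z^2

I count 2 distinct pieces.
deg p = 2.
Symmetries: the y ↦ −y reflection is a symmetry, so y appears only in even powers; it's symmetric under z → −z, forcing even powers of z; the x ↦ −x reflection is a symmetry, so x appears only in even powers.
Reading off the gridlines: one z-axis crossing is at z = 0; one y-axis crossing is at y = 0.
Putting this together gives p.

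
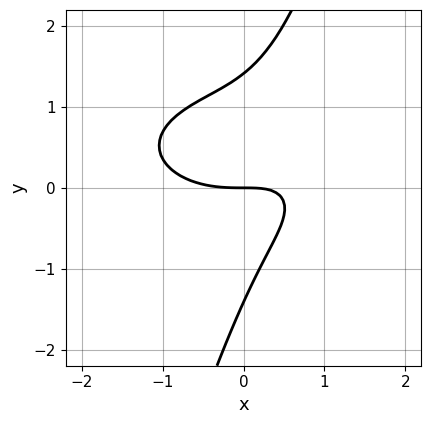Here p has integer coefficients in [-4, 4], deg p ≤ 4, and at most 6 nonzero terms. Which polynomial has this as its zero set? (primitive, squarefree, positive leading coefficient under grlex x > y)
x^3 + 3*x*y^2 - y^3 - 2*x*y + 2*y

1. Degree: a generic line meets the curve in up to 3 points, so deg p = 3.
2. Against the integer gridlines: it crosses the y-axis at the gridline y = 0; it crosses the x-axis at the gridline x = 0.
3. Solving for integer coefficients yields p as stated.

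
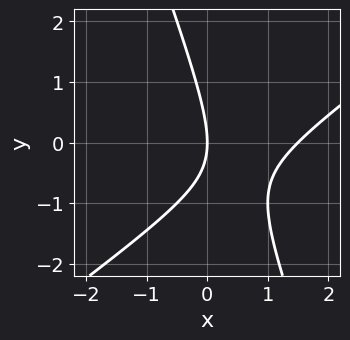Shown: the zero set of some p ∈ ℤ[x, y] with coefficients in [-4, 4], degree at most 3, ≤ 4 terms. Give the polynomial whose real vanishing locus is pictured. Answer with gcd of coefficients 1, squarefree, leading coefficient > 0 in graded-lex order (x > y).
1. deg p = 2. A generic line meets the curve in up to 2 points.
2. Against the integer gridlines: it meets the y-axis at y = 0 (among the integer gridlines); it meets the x-axis at x = 0 (among the integer gridlines).
3. Assembling these constraints gives the stated polynomial.

2*x^2 - 2*x*y - y^2 - 3*x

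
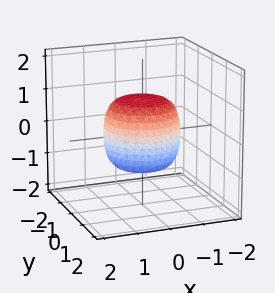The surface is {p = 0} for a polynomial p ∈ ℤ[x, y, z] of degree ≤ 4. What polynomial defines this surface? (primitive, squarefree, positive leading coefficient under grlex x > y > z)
2*x^4 + 4*x^2*y^2 + 2*y^4 - x^2 - y^2 + 2*z^2 - 2

(a) The degree is 4 — no degree-3 surface has this shape.
(b) Symmetries: rotational symmetry about the z-axis ⇒ p depends on x, y only through x² + y².
(c) Reading off the gridlines: a circular section at z = -1 has radius between 0 and 1; the z-axis gridline crossings are at z ∈ {-1, 1}.
(d) These observations pin down the coefficients.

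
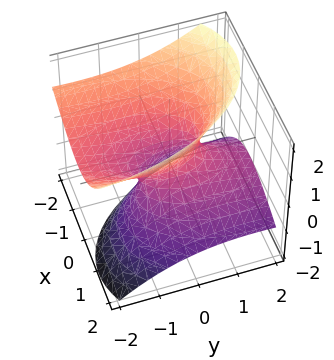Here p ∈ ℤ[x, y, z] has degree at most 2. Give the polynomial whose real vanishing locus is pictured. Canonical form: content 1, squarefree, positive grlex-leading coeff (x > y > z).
3*x^2 + 3*x*z + y^2 + 3*y*z - 3*z^2 - 1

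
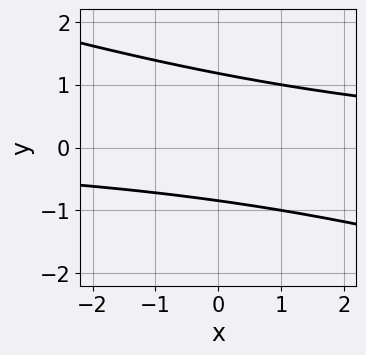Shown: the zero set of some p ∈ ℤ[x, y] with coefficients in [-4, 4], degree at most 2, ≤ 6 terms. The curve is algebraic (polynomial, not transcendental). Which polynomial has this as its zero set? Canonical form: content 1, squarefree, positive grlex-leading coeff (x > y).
1. deg p = 2. A generic line meets the curve in up to 2 points.
2. Against the integer gridlines: no x-intercept at any integer in the box.
3. Putting this together gives p.

x*y + 3*y^2 - y - 3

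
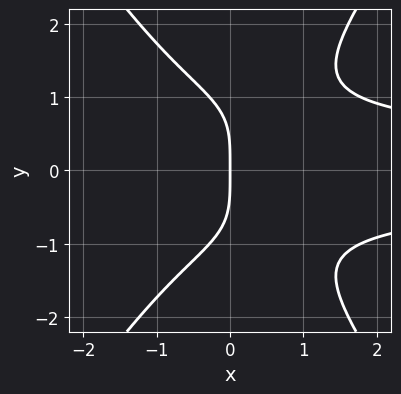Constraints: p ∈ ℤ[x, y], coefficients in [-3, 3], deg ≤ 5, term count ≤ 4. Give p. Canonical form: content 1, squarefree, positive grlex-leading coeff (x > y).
2*x^2*y^2 - y^4 - 3*x

The degree is 4 — the shape is more complex than any degree-3 curve.
Symmetries: mirror symmetry y ↦ −y ⇒ only even powers of y.
Checking where it meets the axes: one x-axis crossing is at x = 0; it crosses the y-axis at the gridline y = 0.
Putting this together gives p.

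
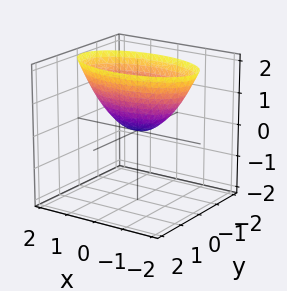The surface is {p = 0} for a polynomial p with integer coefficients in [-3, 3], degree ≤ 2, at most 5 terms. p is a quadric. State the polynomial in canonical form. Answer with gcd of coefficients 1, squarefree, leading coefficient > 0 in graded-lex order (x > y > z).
1. deg p = 2. A paraboloid; a quadric.
2. Symmetries: it's symmetric under x → −x, forcing even powers of x; mirror symmetry y ↦ −y ⇒ only even powers of y.
3. From the axis intercepts and sections: it meets the y-axis at y = 0 (among the integer gridlines); it crosses the x-axis at the gridline x = 0; it meets the z-axis at z = 0 (among the integer gridlines).
4. Solving for integer coefficients yields p as stated.

x^2 + 3*y^2 - 2*z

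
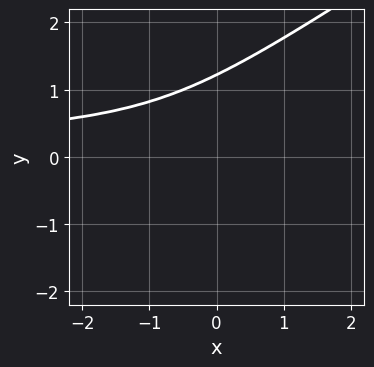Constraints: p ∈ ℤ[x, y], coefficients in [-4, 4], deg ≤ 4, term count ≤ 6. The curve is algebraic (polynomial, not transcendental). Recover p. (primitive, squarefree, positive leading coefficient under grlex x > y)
2*x*y^2 - 3*y^3 + 3*y^2 + 1

1. Degree: a generic line meets the curve in up to 3 points, so deg p = 3.
2. Against the integer gridlines: the curve avoids every integer x-axis point in the box.
3. Fitting integer coefficients to these (and the overall shape) gives p.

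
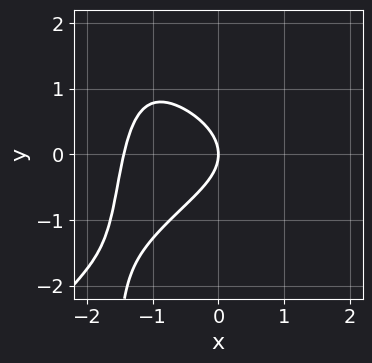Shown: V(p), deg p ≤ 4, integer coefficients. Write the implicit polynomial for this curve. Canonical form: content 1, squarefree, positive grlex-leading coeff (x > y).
1. Degree: a generic line meets the curve in up to 4 points, so deg p = 4.
2. Against the integer gridlines: it meets the x-axis at x = 0 (among the integer gridlines); it crosses the y-axis at the gridline y = 0.
3. Assembling these constraints gives the stated polynomial.

x^4 - x^2*y^2 + x^2*y + 3*y^2 + 3*x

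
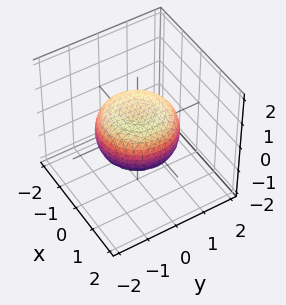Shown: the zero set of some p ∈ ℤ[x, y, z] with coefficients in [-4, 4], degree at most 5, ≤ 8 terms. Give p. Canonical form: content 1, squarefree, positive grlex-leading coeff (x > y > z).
x^4 + 2*x^2*y^2 + y^4 - x^2 - y^2 + 2*z^2 - 1

First, deg p = 4.
Then, symmetry: the surface is invariant under rotation about z: p = q(x² + y², z).
Next, from the axis intercepts and sections: a circular section at z = 0 has radius between 1 and 2.
Finally, putting this together gives p.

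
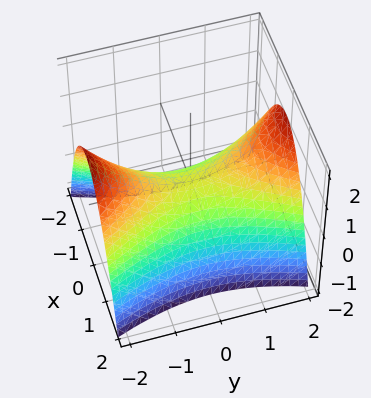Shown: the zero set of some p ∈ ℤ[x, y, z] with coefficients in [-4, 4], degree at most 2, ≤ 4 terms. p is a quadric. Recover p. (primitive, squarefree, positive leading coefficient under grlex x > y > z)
3*x^2 - y^2 + 3*z

(a) Degree: a saddle surface; a quadric, so deg p = 2.
(b) Symmetries: mirror symmetry y ↦ −y ⇒ only even powers of y; the x ↦ −x reflection is a symmetry, so x appears only in even powers.
(c) Against the integer gridlines: one y-axis crossing is at y = 0; it meets the x-axis at x = 0 (among the integer gridlines); it meets the z-axis at z = 0 (among the integer gridlines).
(d) Matching integer coefficients to the picture gives p.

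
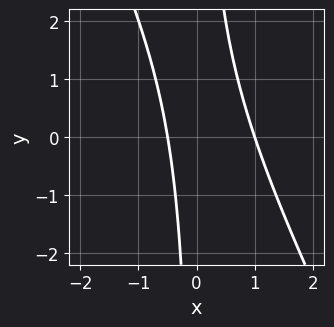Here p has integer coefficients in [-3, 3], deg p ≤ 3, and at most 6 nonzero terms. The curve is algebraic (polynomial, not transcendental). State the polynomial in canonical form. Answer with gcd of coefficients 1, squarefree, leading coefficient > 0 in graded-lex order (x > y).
2*x^2 + x*y - x - 1

First, degree: no degree-1 curve has this shape, so deg p = 2.
Next, checking where it meets the axes: it meets the x-axis at x = 1 (among the integer gridlines); no y-intercept at any integer in the box.
Finally, fitting integer coefficients to these (and the overall shape) gives p.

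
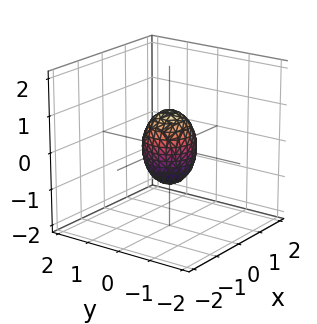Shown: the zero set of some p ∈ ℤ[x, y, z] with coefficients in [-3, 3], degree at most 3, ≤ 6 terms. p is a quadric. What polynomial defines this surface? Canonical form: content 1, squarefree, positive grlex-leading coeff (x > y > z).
2*x^2 + 2*y^2 + z^2 - 1

deg p = 2. A closed, bounded, convex surface; a quadric.
Symmetries: mirror symmetry z ↦ −z ⇒ only even powers of z; rotational symmetry about the z-axis ⇒ p depends on x, y only through x² + y².
From the visible intercepts: the z-axis gridline crossings are at z ∈ {-1, 1}; a circular section at z = 0 has radius between 0 and 1.
Solving for integer coefficients yields p as stated.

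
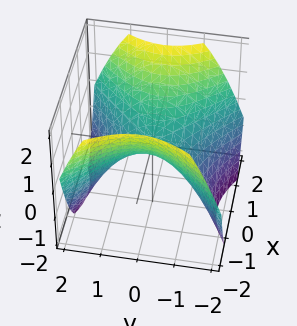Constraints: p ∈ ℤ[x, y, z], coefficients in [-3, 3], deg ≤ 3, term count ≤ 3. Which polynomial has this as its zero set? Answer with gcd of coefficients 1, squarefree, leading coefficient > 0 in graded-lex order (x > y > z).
2*x^2 - 2*y^2 - 3*z

1. The degree is 2 — a hyperbolic paraboloid; a quadric.
2. Symmetries: mirror symmetry y ↦ −y ⇒ only even powers of y; the x ↦ −x reflection is a symmetry, so x appears only in even powers.
3. Observable constraints: one x-axis crossing is at x = 0; it meets the z-axis at z = 0 (among the integer gridlines).
4. These observations pin down the coefficients.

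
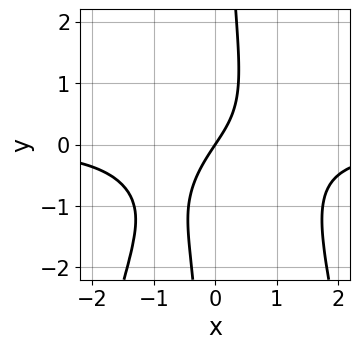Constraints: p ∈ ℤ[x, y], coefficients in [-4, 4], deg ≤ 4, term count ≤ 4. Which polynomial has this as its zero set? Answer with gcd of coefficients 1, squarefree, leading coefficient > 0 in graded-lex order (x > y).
2*x^3*y + 2*x*y^2 + 3*x - 2*y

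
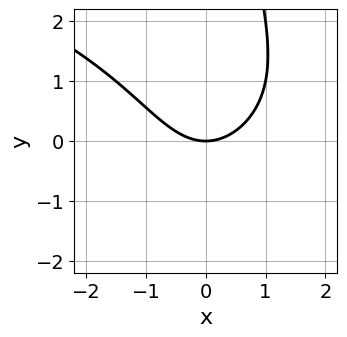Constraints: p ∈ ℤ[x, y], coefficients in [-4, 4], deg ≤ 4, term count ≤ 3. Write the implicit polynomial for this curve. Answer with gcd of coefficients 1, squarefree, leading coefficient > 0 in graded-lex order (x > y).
Degree: no degree-2 curve has this shape, so deg p = 3.
Against the integer gridlines: it crosses the y-axis at the gridline y = 0; it crosses the x-axis at the gridline x = 0.
Assembling these constraints gives the stated polynomial.

x*y^2 + 2*x^2 - 3*y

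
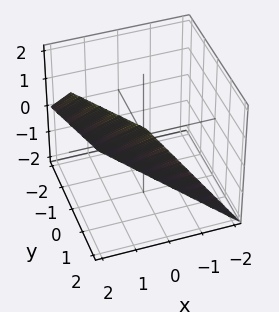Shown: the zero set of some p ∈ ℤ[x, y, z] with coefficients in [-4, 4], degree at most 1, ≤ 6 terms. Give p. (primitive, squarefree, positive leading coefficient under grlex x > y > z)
1. deg p = 1. Every cross-section is a straight line — this is a plane.
2. Reading off the gridlines: one y-axis crossing is at y = 1; it crosses the z-axis at the gridline z = -1.
3. Fitting integer coefficients to these (and the overall shape) gives p.

3*x + 2*y - 2*z - 2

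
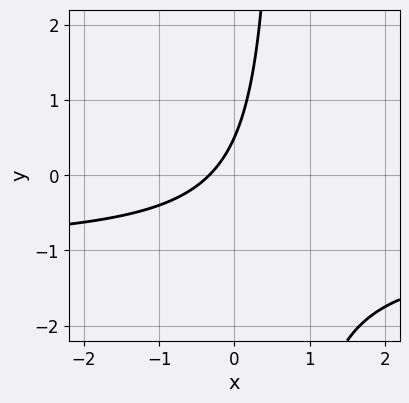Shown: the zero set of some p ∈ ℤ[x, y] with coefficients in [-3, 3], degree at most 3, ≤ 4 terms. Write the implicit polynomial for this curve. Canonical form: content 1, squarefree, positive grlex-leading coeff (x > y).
3*x*y + 3*x - 2*y + 1

(a) The degree is 2 — no degree-1 curve has this shape.
(b) The integer polynomial consistent with all of this is the stated p.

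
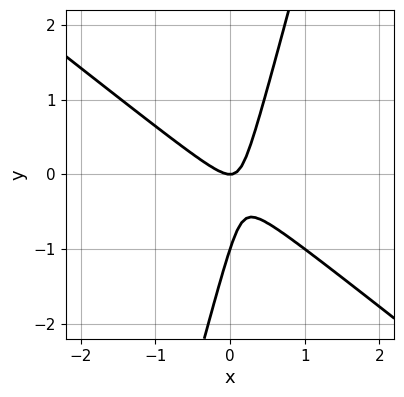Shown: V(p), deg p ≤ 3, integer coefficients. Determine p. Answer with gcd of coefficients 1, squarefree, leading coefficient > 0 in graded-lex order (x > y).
3*x^2 + 3*x*y - y^2 - y

(a) The degree is 2 — no degree-1 curve has this shape.
(b) From the visible intercepts: among the integer gridlines, it crosses the y-axis at y ∈ {-1, 0}; it meets the x-axis at x = 0 (among the integer gridlines).
(c) Fitting integer coefficients to these (and the overall shape) gives p.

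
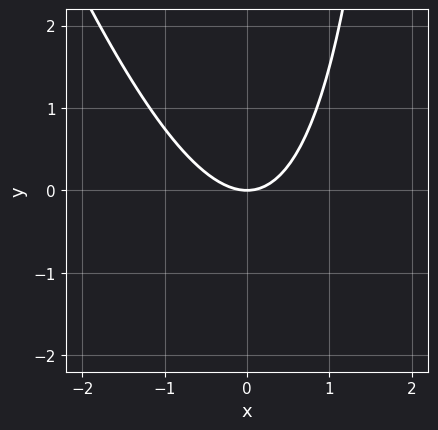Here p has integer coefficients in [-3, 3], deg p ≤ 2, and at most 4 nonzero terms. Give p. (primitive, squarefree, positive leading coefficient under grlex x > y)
(a) Degree: the shape is more complex than any degree-1 curve, so deg p = 2.
(b) Observable constraints: it meets the x-axis at x = 0 (among the integer gridlines); it crosses the y-axis at the gridline y = 0.
(c) Fitting integer coefficients to these (and the overall shape) gives p.

3*x^2 + x*y - 3*y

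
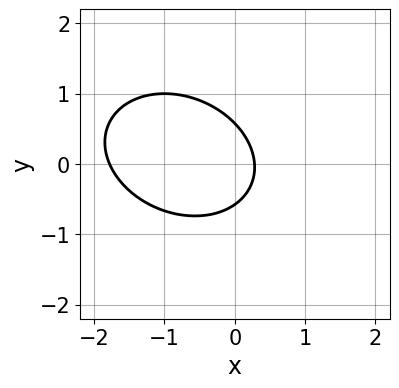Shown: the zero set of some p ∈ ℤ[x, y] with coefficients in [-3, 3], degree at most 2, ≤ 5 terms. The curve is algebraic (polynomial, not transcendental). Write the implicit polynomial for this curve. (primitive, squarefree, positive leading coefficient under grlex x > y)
2*x^2 + x*y + 3*y^2 + 3*x - 1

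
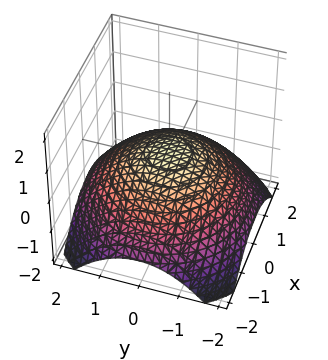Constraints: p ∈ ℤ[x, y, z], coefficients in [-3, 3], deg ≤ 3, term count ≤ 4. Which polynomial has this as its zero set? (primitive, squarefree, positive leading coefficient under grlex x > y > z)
First, deg p = 2.
Next, symmetries: every cross-section ⟂ z is a circle, so x, y appear only via x² + y².
Next, reading off the gridlines: among the integer gridlines, it crosses the y-axis at y ∈ {-1, 1}; among the integer gridlines, it crosses the x-axis at x ∈ {-1, 1}.
Finally, putting this together gives p.

x^2 + y^2 + 3*z - 1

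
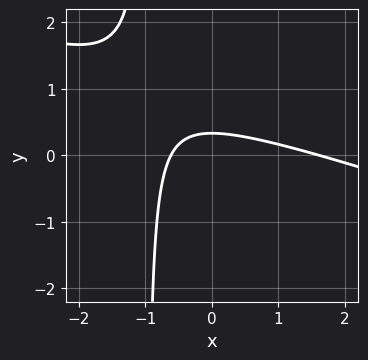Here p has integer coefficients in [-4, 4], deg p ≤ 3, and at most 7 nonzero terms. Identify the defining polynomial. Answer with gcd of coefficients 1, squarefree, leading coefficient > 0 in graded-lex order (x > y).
x^2 + 3*x*y - x + 3*y - 1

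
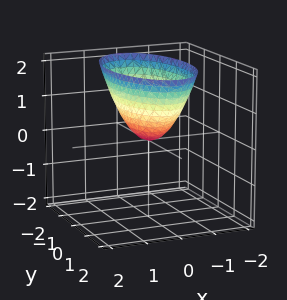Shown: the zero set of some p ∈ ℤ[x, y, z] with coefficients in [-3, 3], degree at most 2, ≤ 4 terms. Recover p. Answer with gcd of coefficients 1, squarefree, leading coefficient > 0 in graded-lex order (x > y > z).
3*x^2 + y^2 - 2*z

(a) deg p = 2. A paraboloid; a quadric.
(b) Symmetries: the y ↦ −y reflection is a symmetry, so y appears only in even powers; mirror symmetry x ↦ −x ⇒ only even powers of x.
(c) Against the integer gridlines: it meets the z-axis at z = 0 (among the integer gridlines); it crosses the y-axis at the gridline y = 0; it meets the x-axis at x = 0 (among the integer gridlines).
(d) Solving for integer coefficients yields p as stated.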